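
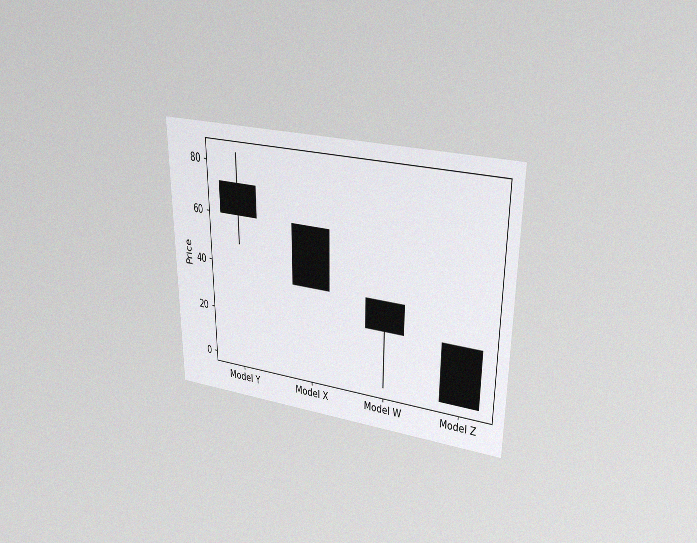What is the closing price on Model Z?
0

The chart is viewed at a slight angle, with some photo noise. The Model Z candle closes at 0.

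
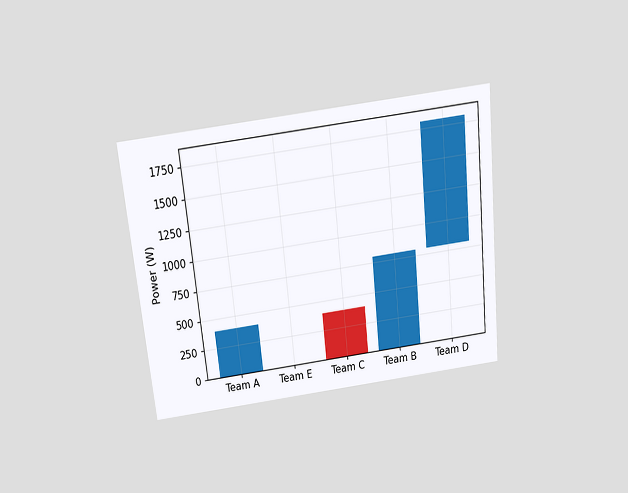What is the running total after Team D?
1800W

The chart is tilted about 6° counter-clockwise and viewed slightly from above. After Team D the running total reaches 1800W.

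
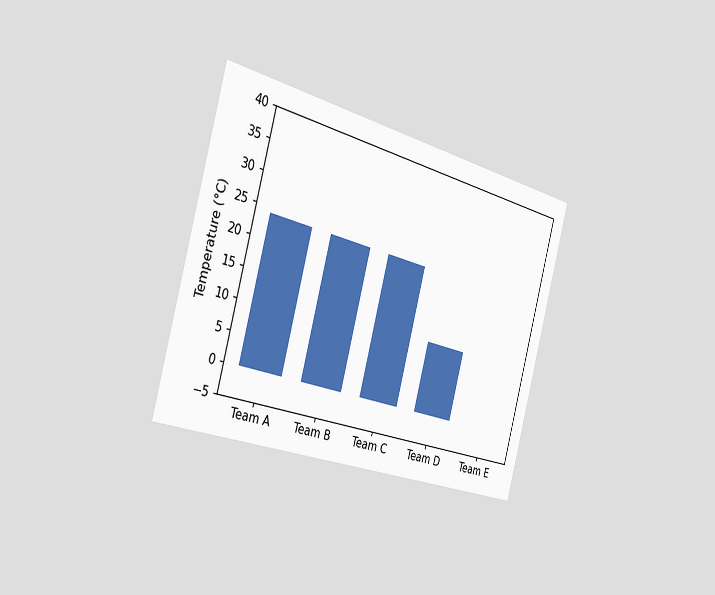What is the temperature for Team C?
24°C

The chart is tilted about 15° clockwise and viewed slightly from the left. Reading along the chart's y-axis, the Team C bar reaches 24°C.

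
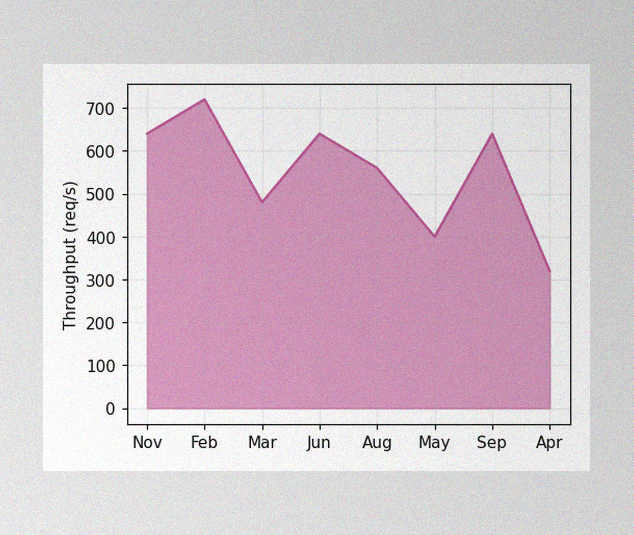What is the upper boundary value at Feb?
The image has some photo noise and uneven lighting. At Feb the upper boundary is at 720req/s.

720req/s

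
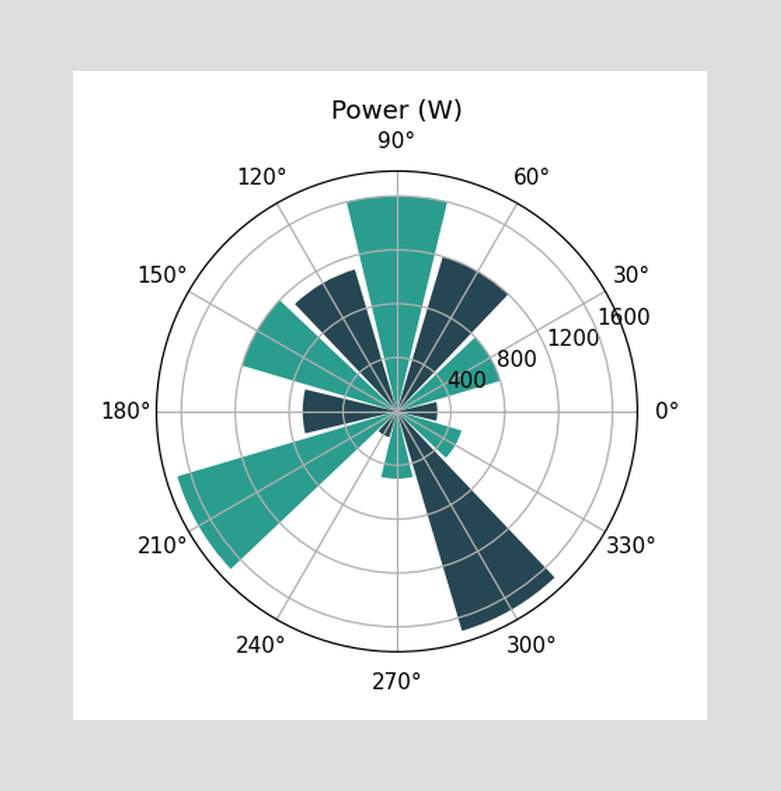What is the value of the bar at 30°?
The bar at 30° reaches 800W on the radial axis.

800W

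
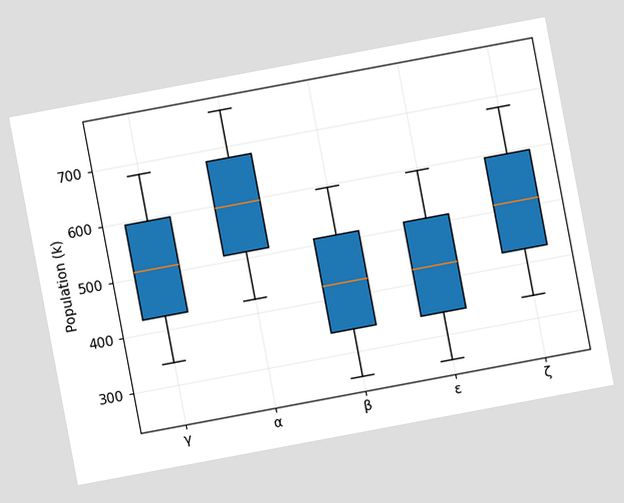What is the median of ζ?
510k

The chart is tilted about 11° counter-clockwise. The median line in the ζ box sits at 510k.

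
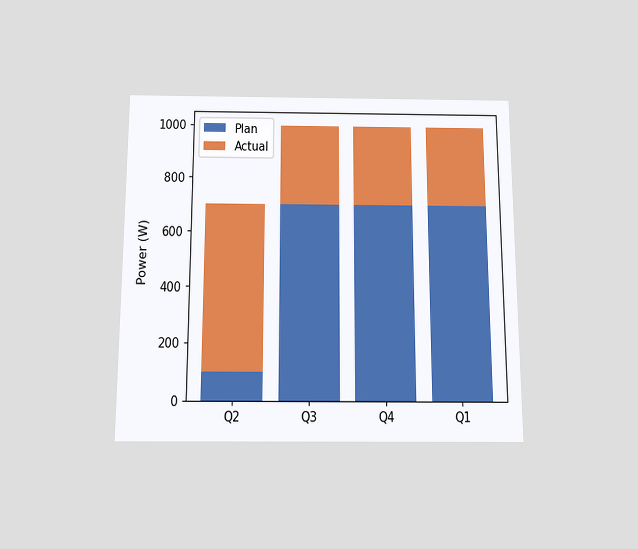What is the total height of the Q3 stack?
1000W

The chart is viewed slightly from below. The Q3 stack's top reaches 1000W on the y-axis.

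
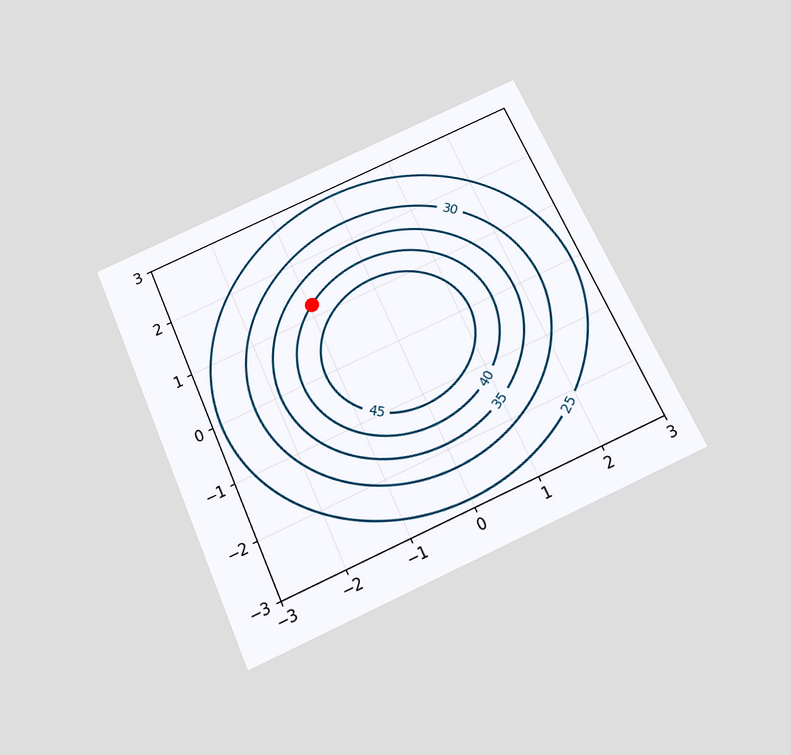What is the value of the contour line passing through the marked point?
The chart is tilted about 24° counter-clockwise and viewed slightly from below. The marked point sits on the contour labelled 40.

40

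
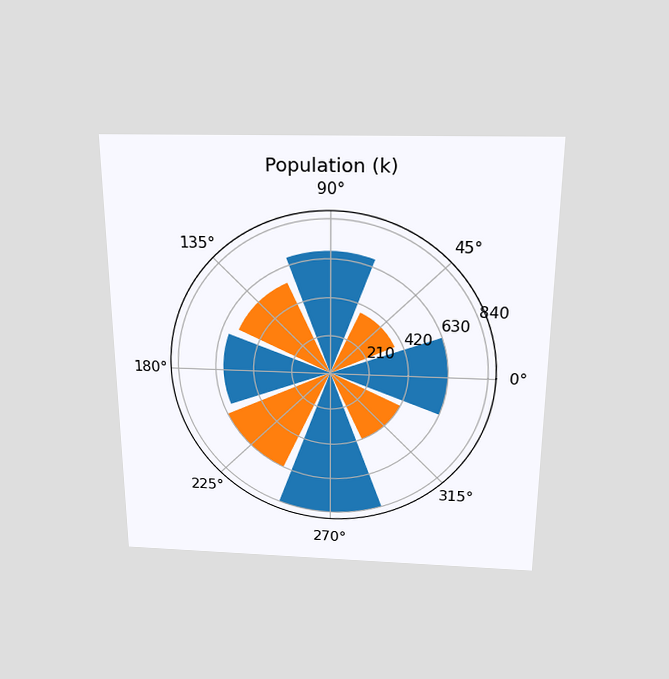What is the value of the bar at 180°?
The chart is viewed slightly from above. The bar at 180° reaches 588k on the radial axis.

588k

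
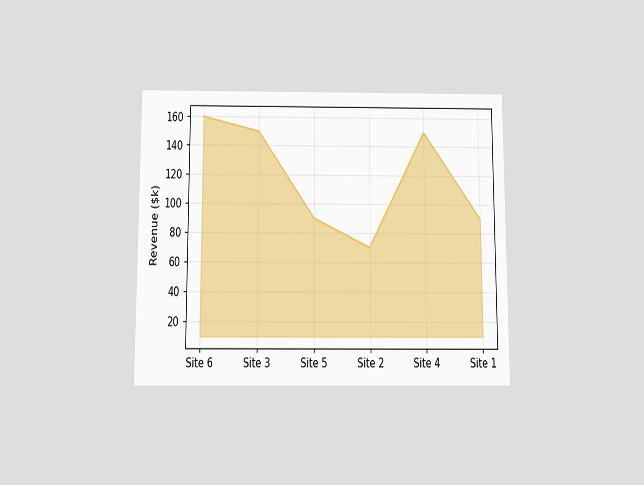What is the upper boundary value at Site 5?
$90k

The chart is viewed slightly from below. At Site 5 the upper boundary is at $90k.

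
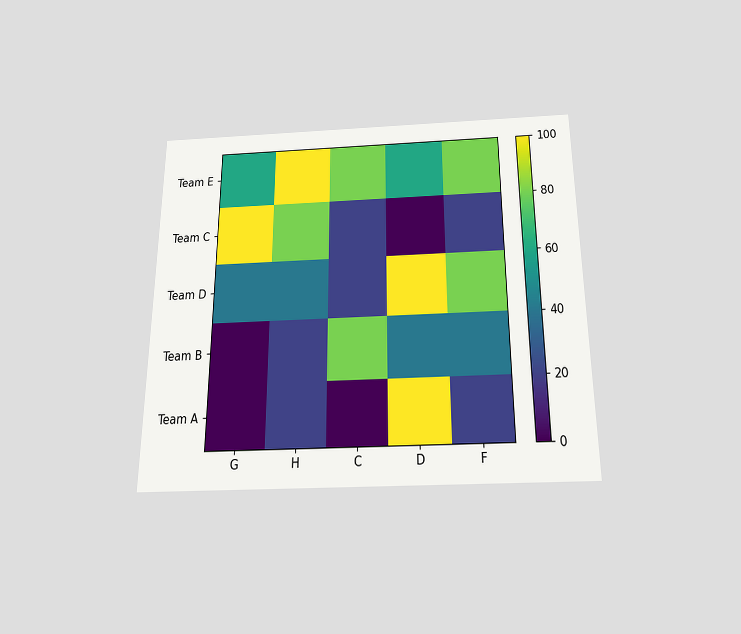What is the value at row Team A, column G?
The chart is viewed slightly from below. Matching cell (Team A, G) against the colorbar gives 0.

0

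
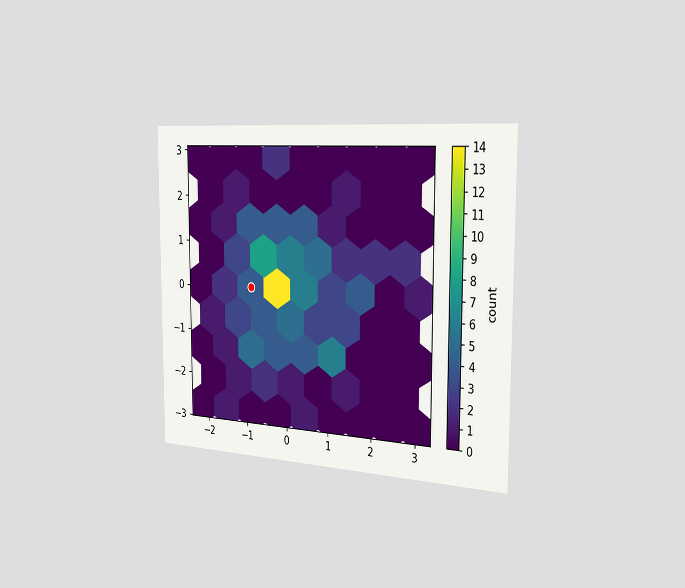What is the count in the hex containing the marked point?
4

The chart is viewed slightly from the right. The marked hex reads 4 on the colorbar.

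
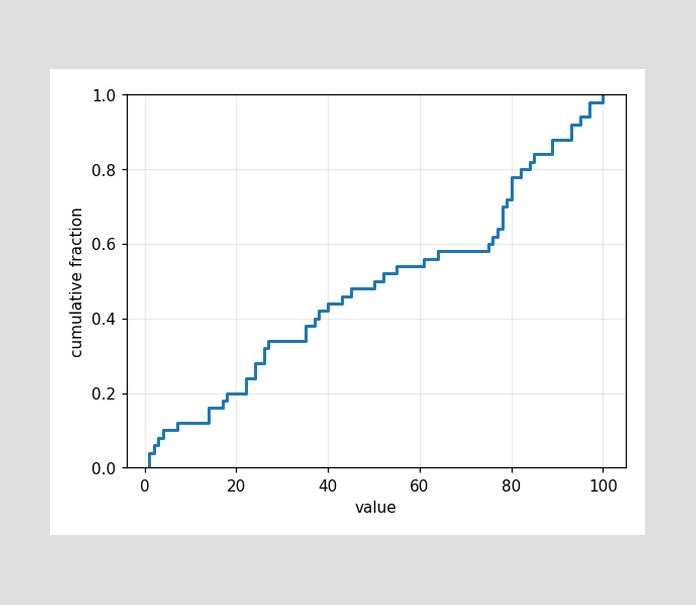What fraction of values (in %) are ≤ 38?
At x=38 the ECDF step is at 42%.

42%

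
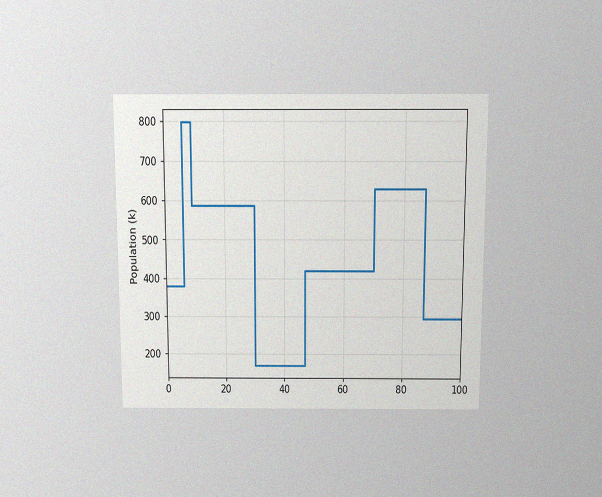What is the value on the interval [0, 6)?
378k

The chart is viewed slightly from above, with some photo noise. On [0, 6) the step sits at 378k.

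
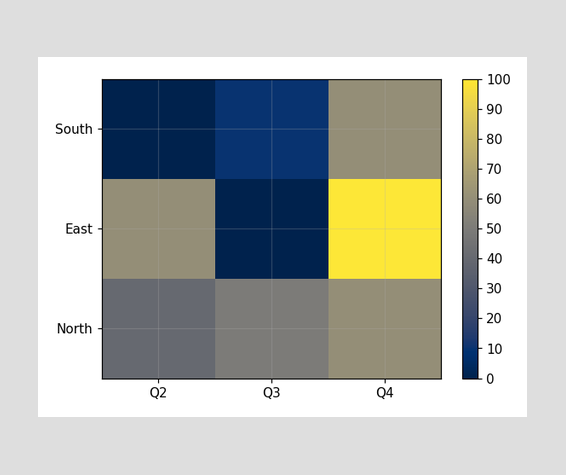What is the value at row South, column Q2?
0

Matching cell (South, Q2) against the colorbar gives 0.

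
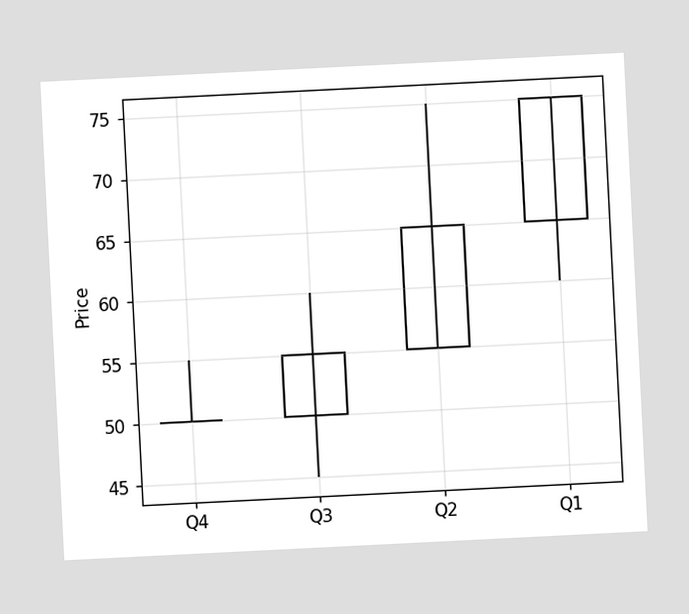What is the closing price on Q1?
75

The chart is tilted about 3° counter-clockwise. The Q1 candle closes at 75.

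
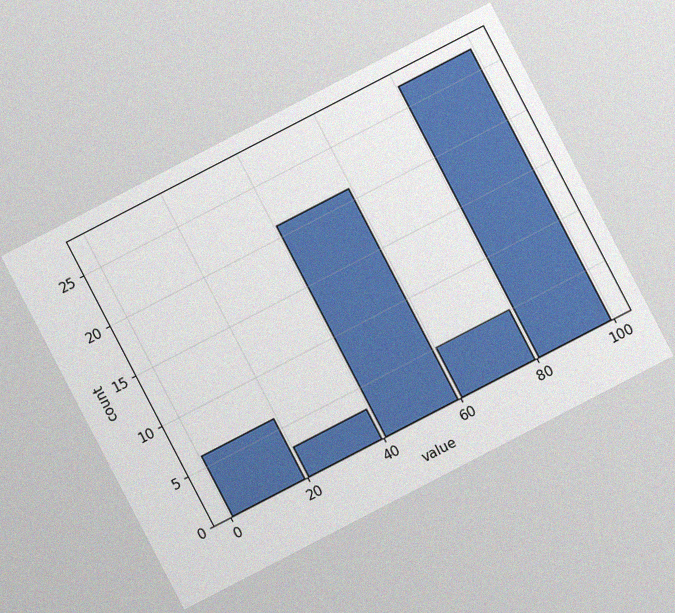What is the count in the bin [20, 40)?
3

The chart is tilted about 27° counter-clockwise, with some photo noise. The [20, 40) bin has height 3.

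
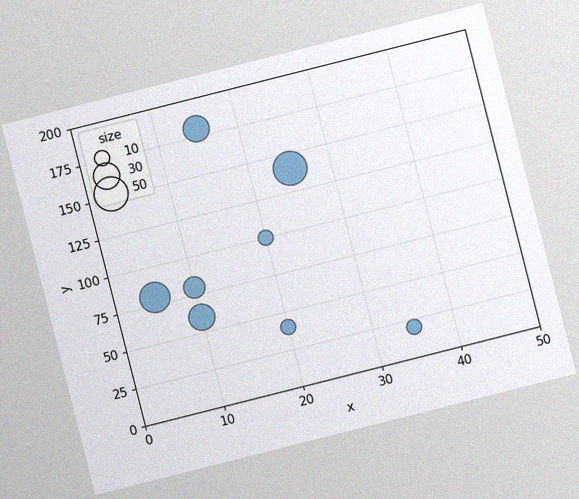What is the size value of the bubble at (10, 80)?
20

The chart is tilted about 14° counter-clockwise, with some photo noise. Matching the bubble at (10, 80) against the size legend gives 20.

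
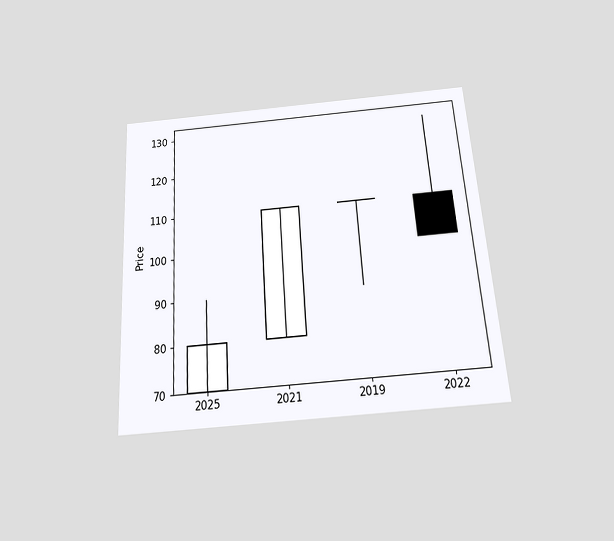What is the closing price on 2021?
The chart is tilted about 4° counter-clockwise and viewed slightly from below. The 2021 candle closes at 110.

110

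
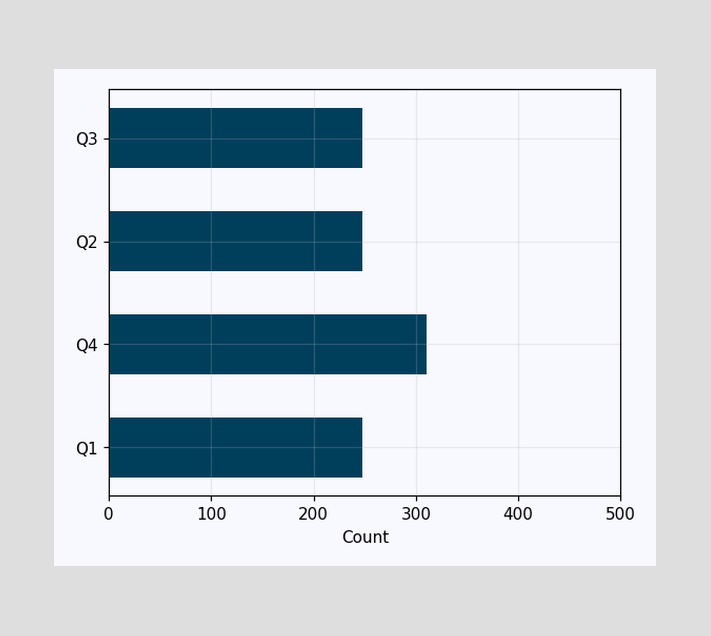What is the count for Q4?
310

Reading along the chart's x-axis, the Q4 bar reaches 310.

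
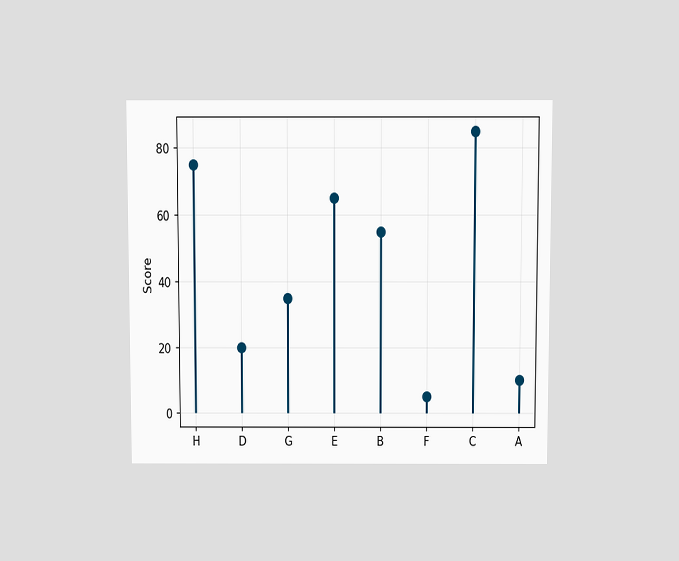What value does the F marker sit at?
The chart is viewed slightly from above. The F marker sits at 5.

5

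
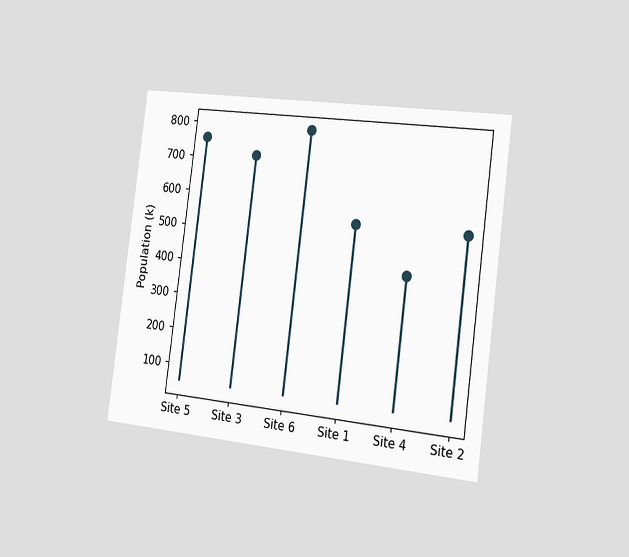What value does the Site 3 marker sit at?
714k

The chart is tilted about 7° clockwise and viewed slightly from the right. The Site 3 marker sits at 714k.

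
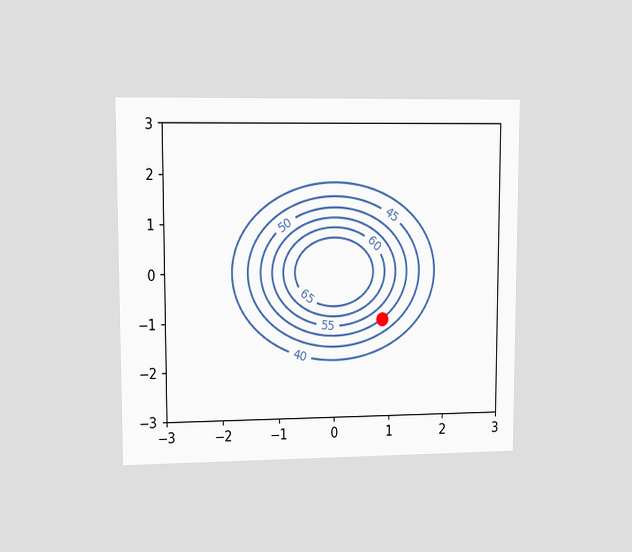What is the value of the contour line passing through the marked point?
The chart is viewed at a slight angle. The marked point sits on the contour labelled 50.

50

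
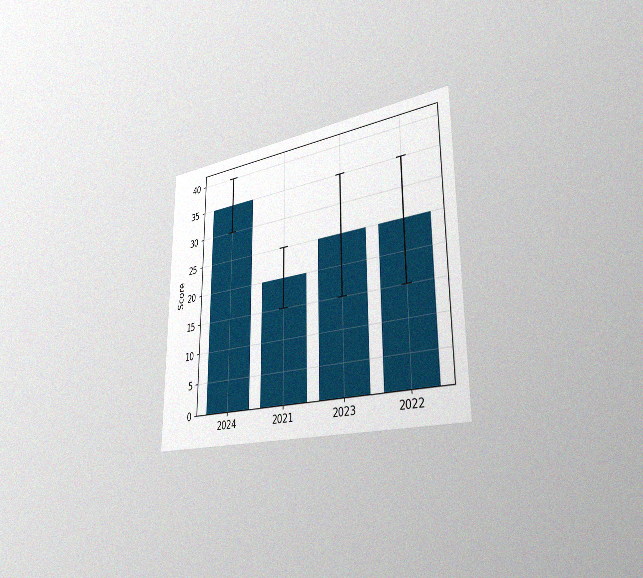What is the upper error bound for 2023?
The chart is viewed slightly from the right, with some photo noise. The 2023 bar's upper whisker reaches 35.

35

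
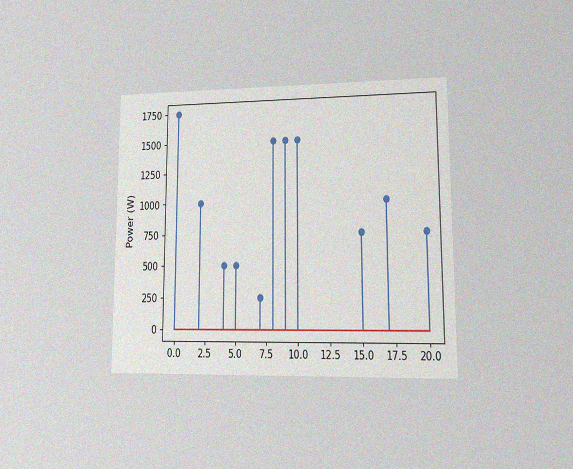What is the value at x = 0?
1750W

The chart is viewed at a slight angle, with some photo noise. The stem at x=0 reaches 1750W.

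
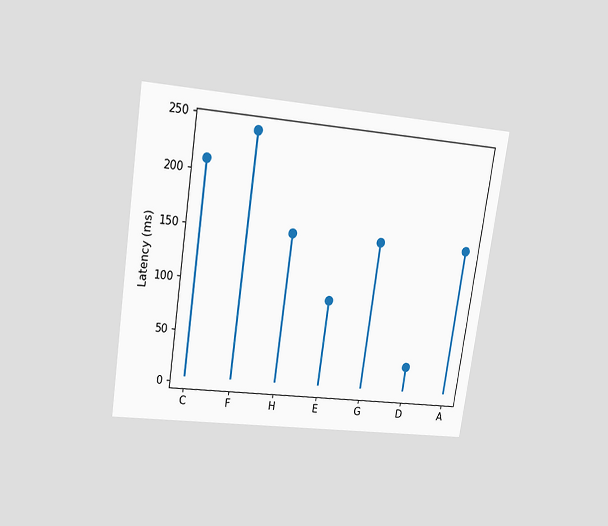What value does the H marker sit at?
150ms

The chart is tilted about 8° clockwise and viewed slightly from above. The H marker sits at 150ms.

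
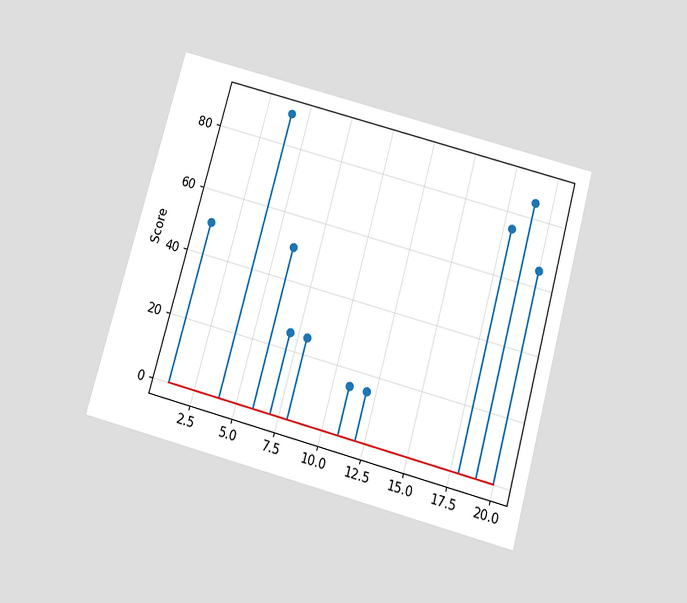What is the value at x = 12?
15

The chart is tilted about 15° clockwise and viewed slightly from below. The stem at x=12 reaches 15.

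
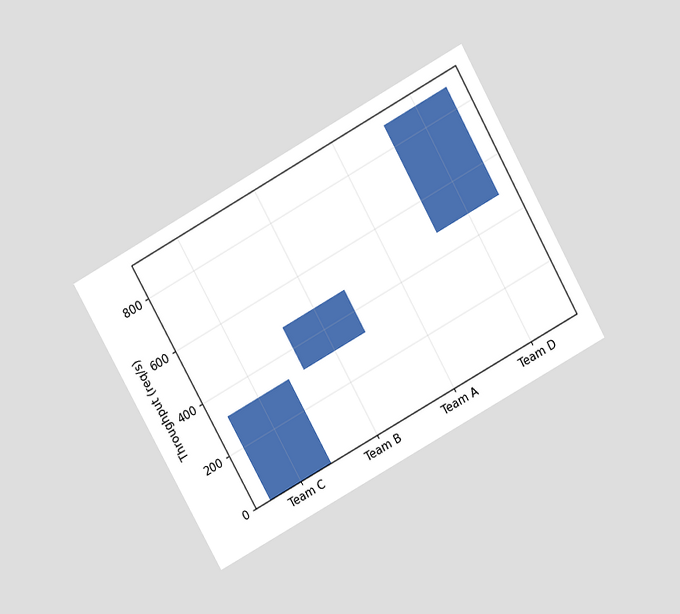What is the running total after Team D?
The chart is tilted about 29° counter-clockwise and viewed slightly from above. After Team D the running total reaches 880req/s.

880req/s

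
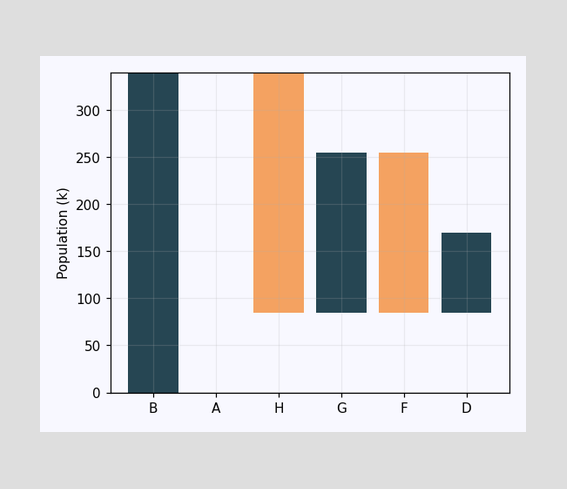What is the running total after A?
After A the running total reaches 340k.

340k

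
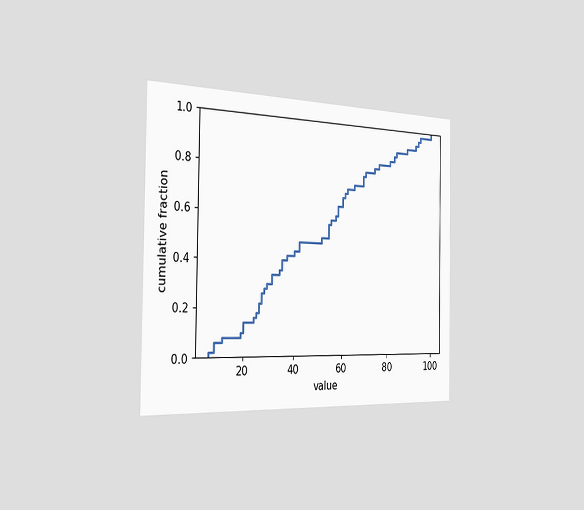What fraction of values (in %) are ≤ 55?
58%

The chart is viewed slightly from the left. At x=55 the ECDF step is at 58%.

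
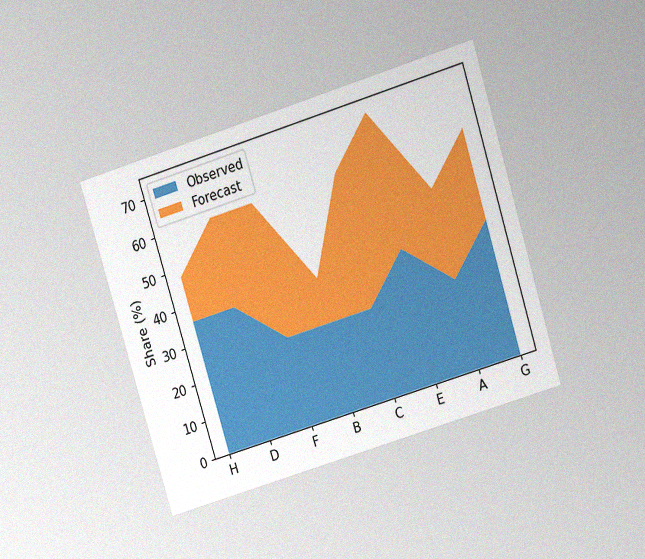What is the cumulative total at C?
The chart is tilted about 17° counter-clockwise and viewed at a slight angle, with some photo noise. The stacked total at C reaches 60%.

60%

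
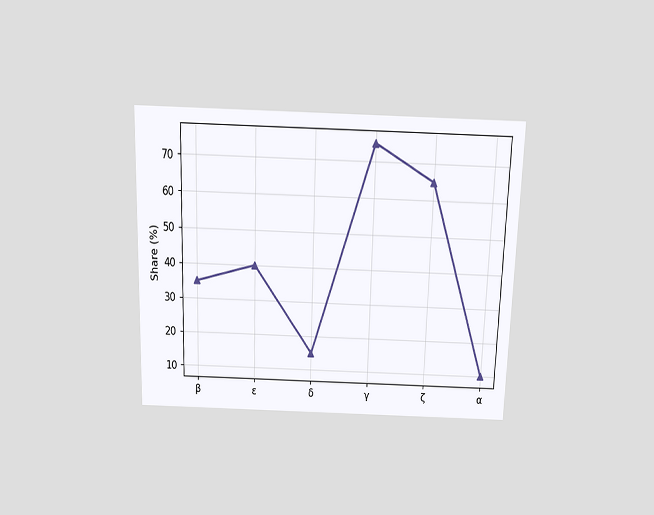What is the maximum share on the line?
75%

The chart is viewed slightly from above. The highest point is at γ, and reading across to the y-axis gives 75%.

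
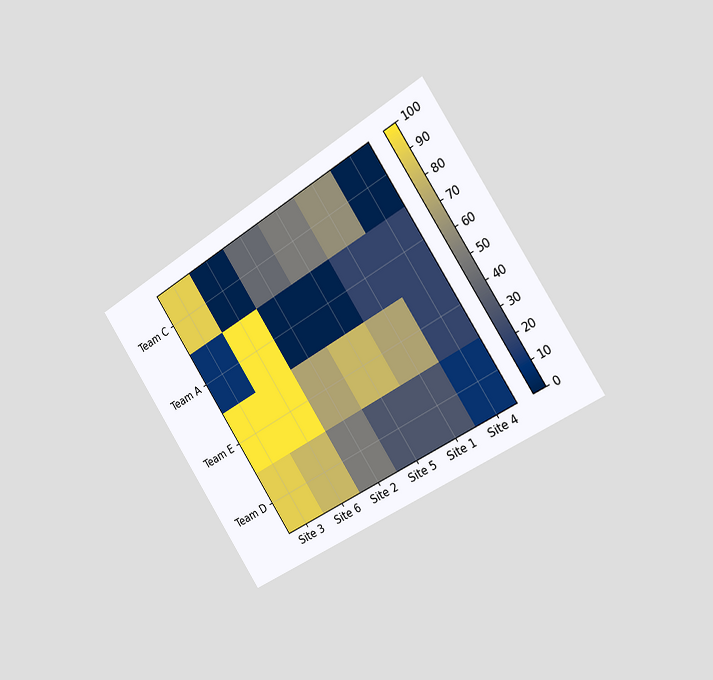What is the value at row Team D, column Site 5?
The chart is tilted about 33° counter-clockwise and viewed slightly from the right. Matching cell (Team D, Site 5) against the colorbar gives 30.

30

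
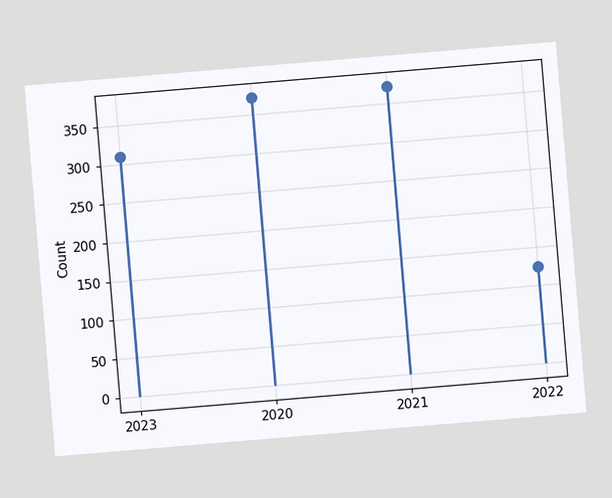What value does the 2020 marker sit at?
372

The chart is tilted about 5° counter-clockwise. The 2020 marker sits at 372.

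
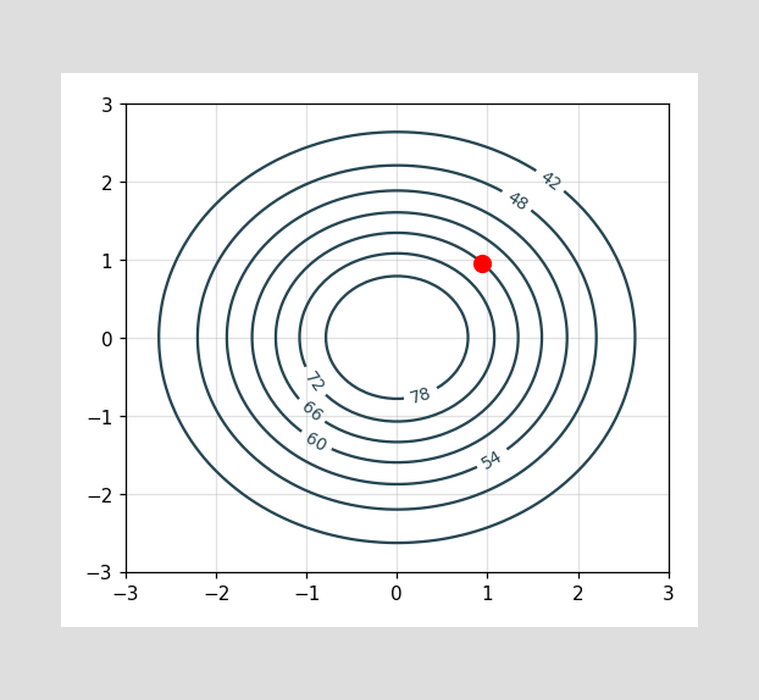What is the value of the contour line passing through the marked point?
66

The marked point sits on the contour labelled 66.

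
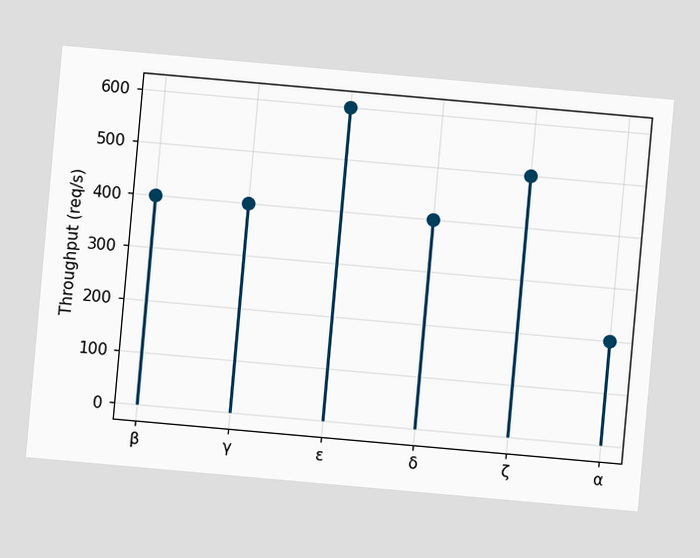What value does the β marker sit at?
400req/s

The chart is tilted about 5° clockwise. The β marker sits at 400req/s.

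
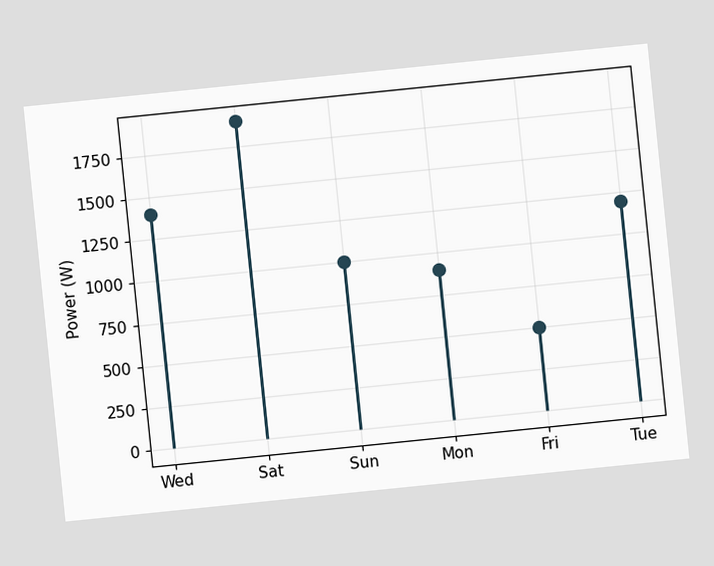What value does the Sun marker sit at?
1000W

The chart is tilted about 6° counter-clockwise. The Sun marker sits at 1000W.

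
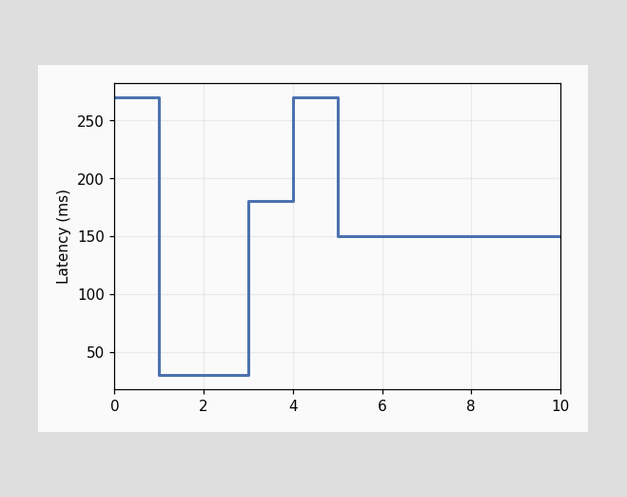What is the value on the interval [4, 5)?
On [4, 5) the step sits at 270ms.

270ms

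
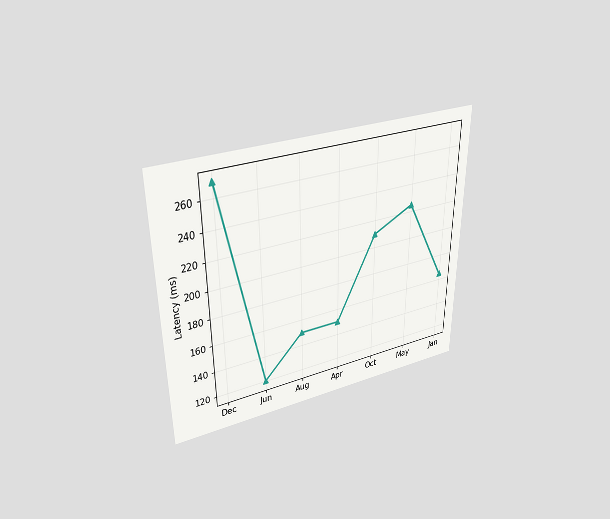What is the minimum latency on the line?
120ms

The chart is viewed slightly from above. The lowest point is at Jun, and reading across to the y-axis gives 120ms.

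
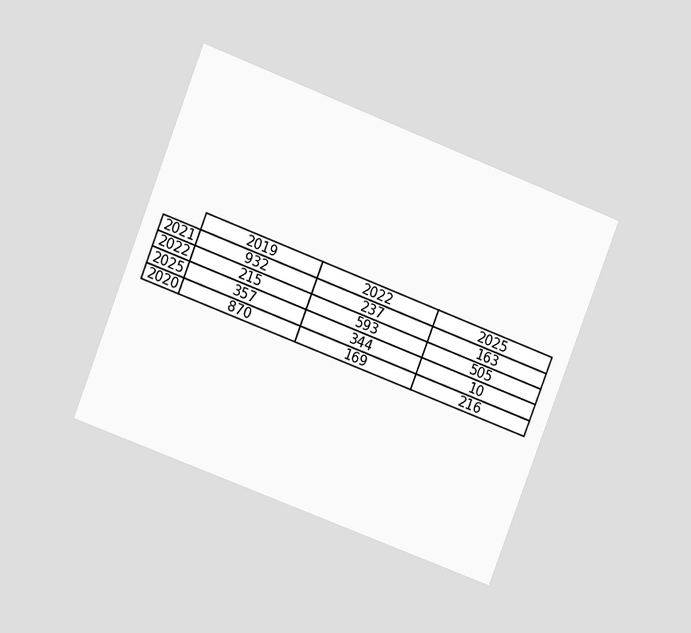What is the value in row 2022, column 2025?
505

The chart is tilted about 21° clockwise and viewed at a slight angle. The (2022, 2025) cell reads 505.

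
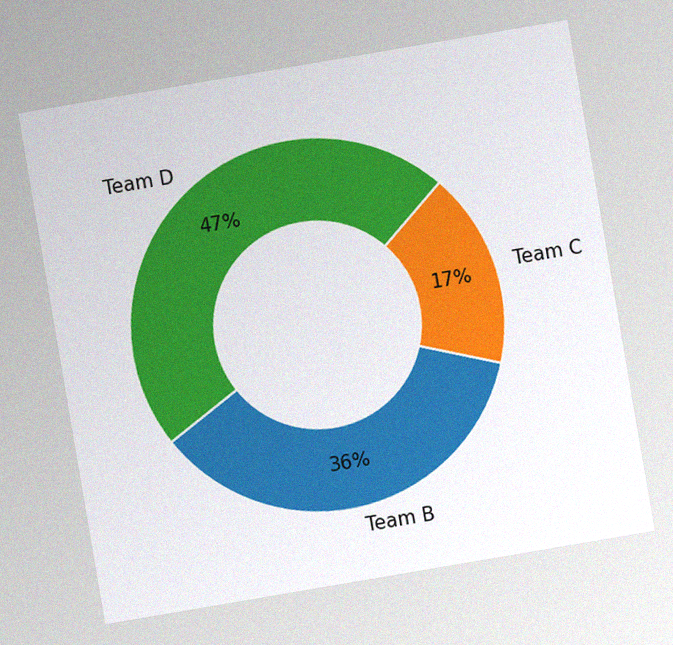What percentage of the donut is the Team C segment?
17%

The chart is tilted about 10° counter-clockwise, with some photo noise. The Team C segment takes up 17% of the ring.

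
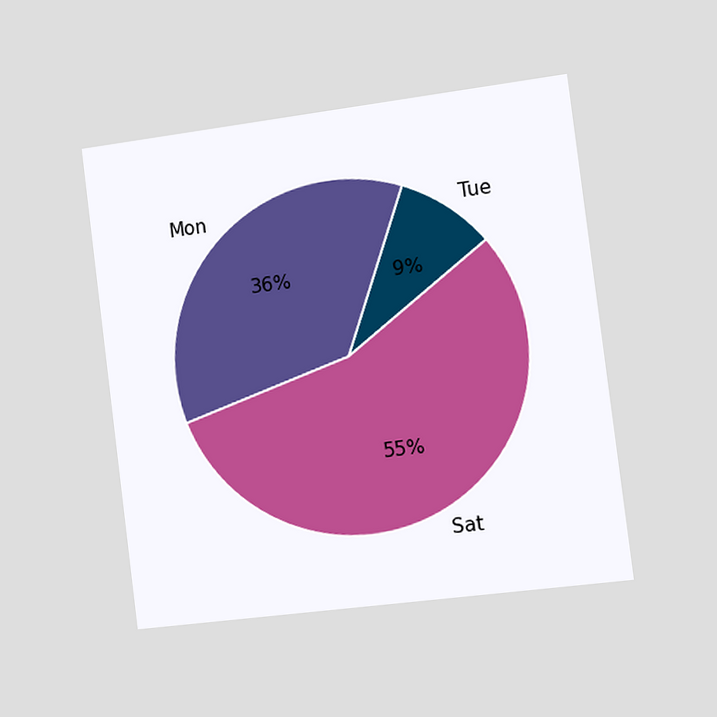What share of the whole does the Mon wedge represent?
The chart is tilted about 7° counter-clockwise and viewed slightly from the right. The Mon slice takes up 36% of the pie.

36%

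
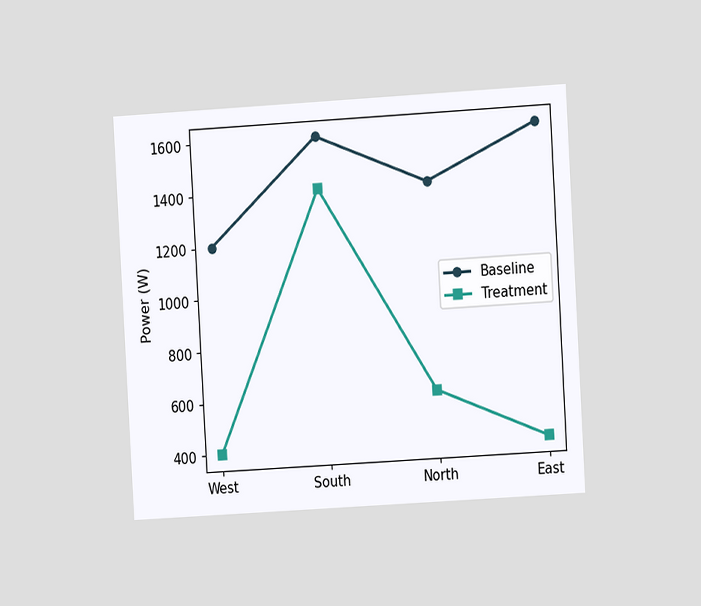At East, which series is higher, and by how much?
Baseline, by 1200W

The chart is tilted about 3° counter-clockwise and viewed at a slight angle. At East, Baseline sits above the other line by 1200W.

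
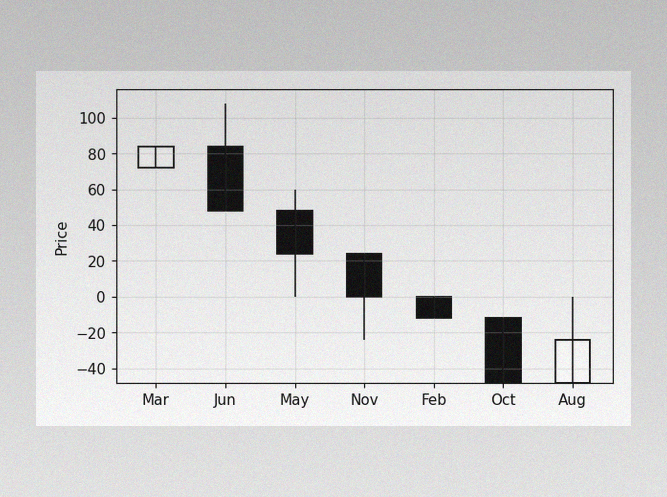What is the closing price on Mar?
The image has some photo noise and uneven lighting. The Mar candle closes at 84.

84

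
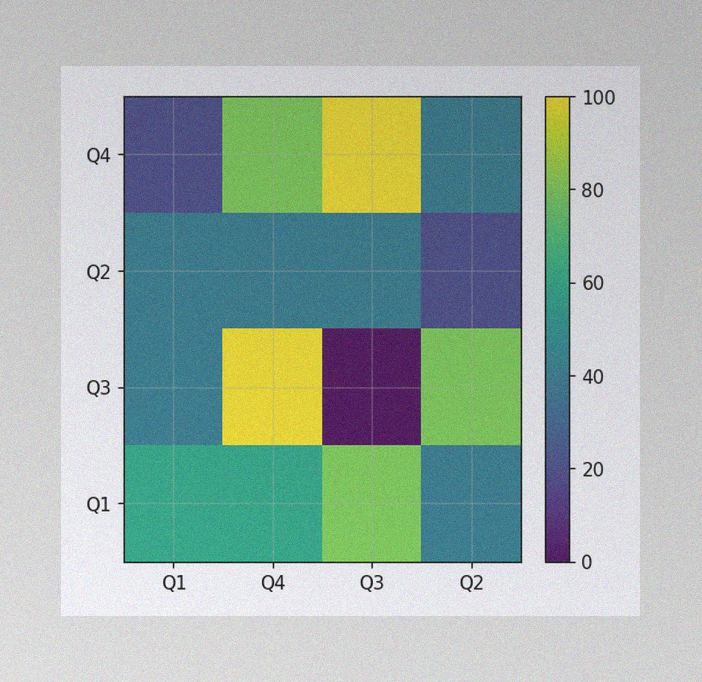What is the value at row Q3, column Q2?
80

The image has some photo noise and uneven lighting. Matching cell (Q3, Q2) against the colorbar gives 80.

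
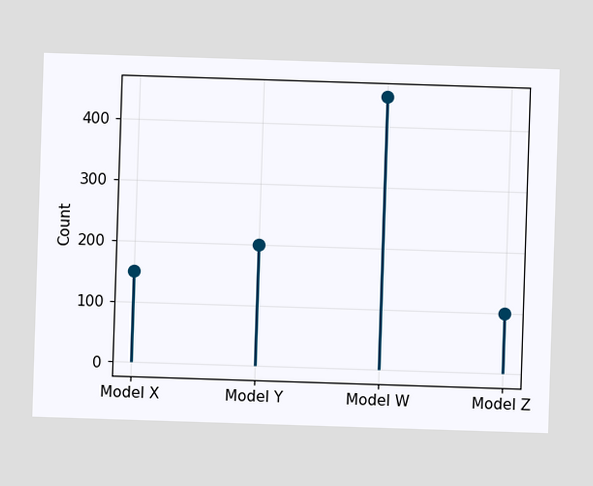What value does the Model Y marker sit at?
200

The Model Y marker sits at 200.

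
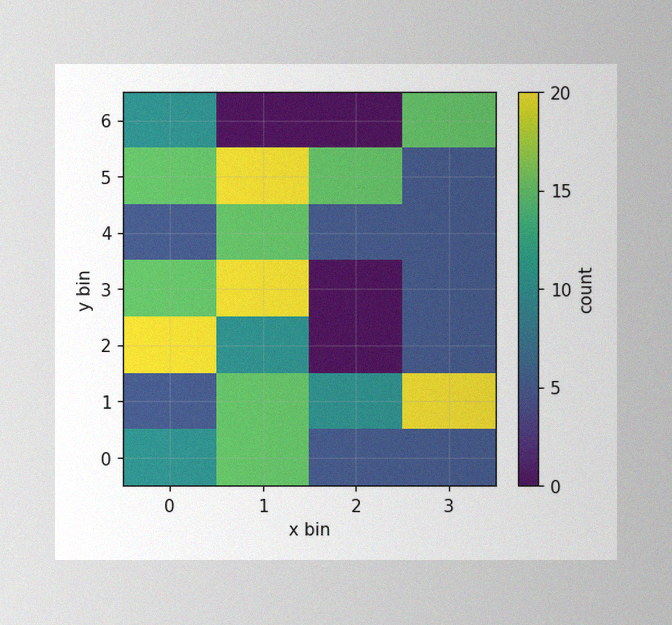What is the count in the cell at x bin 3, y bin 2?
The image has some photo noise and uneven lighting. Matching the cell (3, 2) against the colorbar gives 5.

5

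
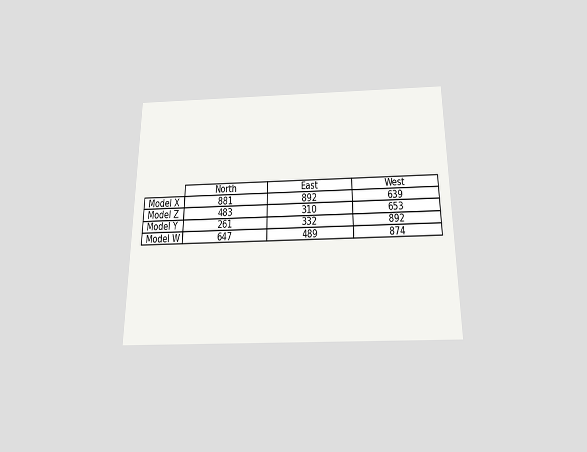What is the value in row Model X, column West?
The chart is viewed slightly from below. The (Model X, West) cell reads 639.

639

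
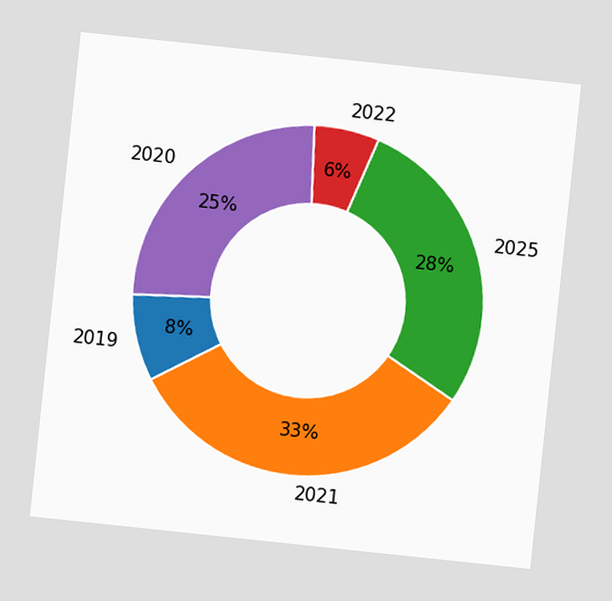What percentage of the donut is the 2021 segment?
The chart is tilted about 6° clockwise. The 2021 segment takes up 33% of the ring.

33%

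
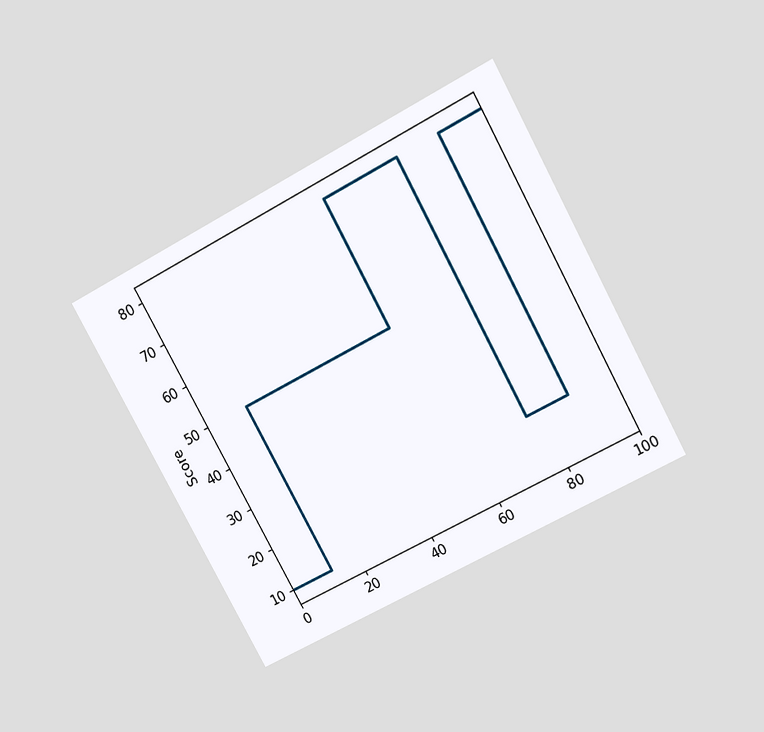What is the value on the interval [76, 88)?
20

The chart is tilted about 28° counter-clockwise and viewed at a slight angle. On [76, 88) the step sits at 20.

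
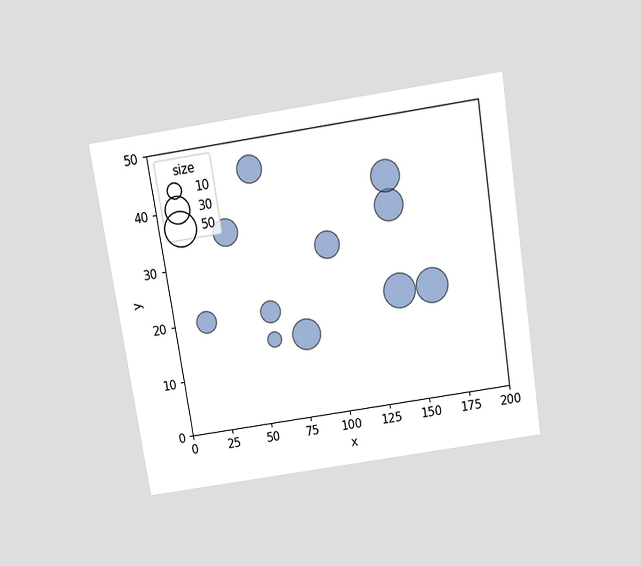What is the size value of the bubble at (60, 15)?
10

The chart is tilted about 9° counter-clockwise and viewed slightly from above. Matching the bubble at (60, 15) against the size legend gives 10.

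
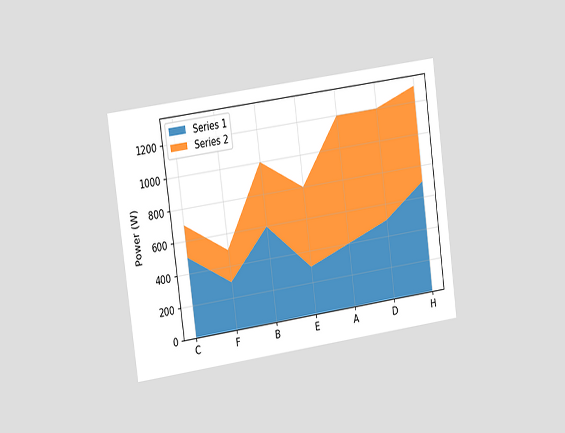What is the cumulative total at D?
1200W

The chart is tilted about 8° counter-clockwise and viewed slightly from the left. The stacked total at D reaches 1200W.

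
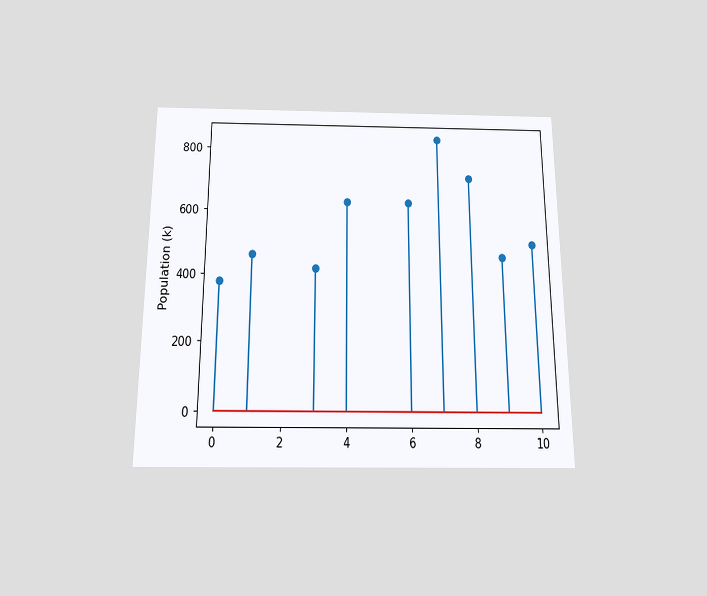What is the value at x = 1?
The chart is viewed slightly from below. The stem at x=1 reaches 462k.

462k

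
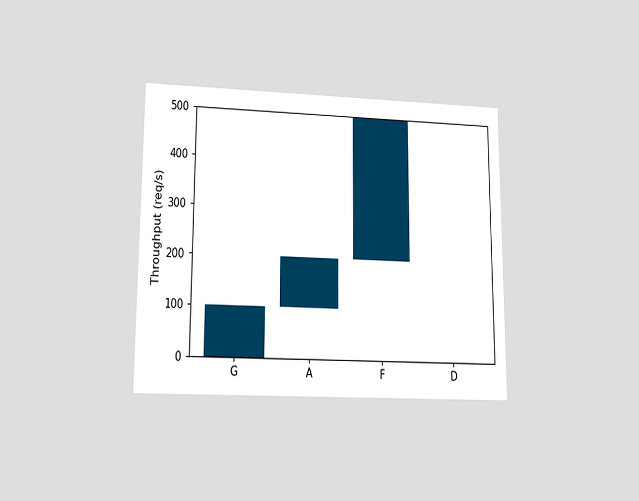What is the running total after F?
The chart is viewed at a slight angle. After F the running total reaches 500req/s.

500req/s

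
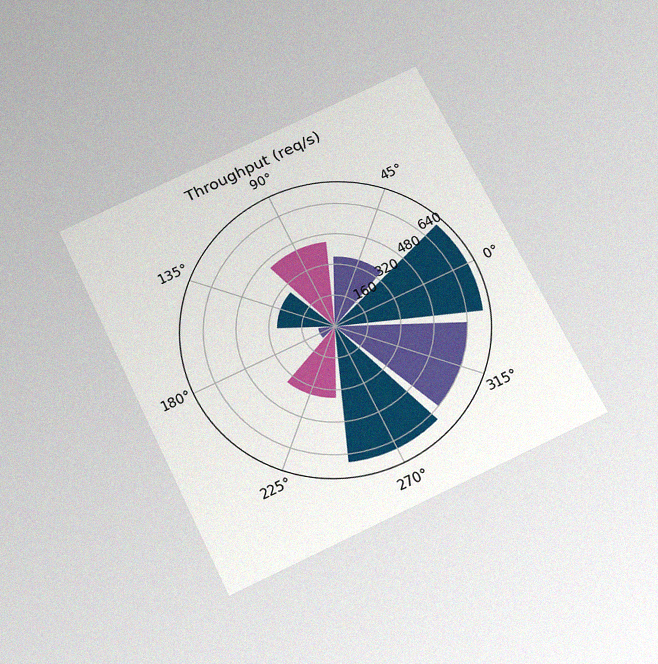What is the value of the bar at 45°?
360req/s

The chart is tilted about 26° counter-clockwise and viewed slightly from below, with some photo noise. The bar at 45° reaches 360req/s on the radial axis.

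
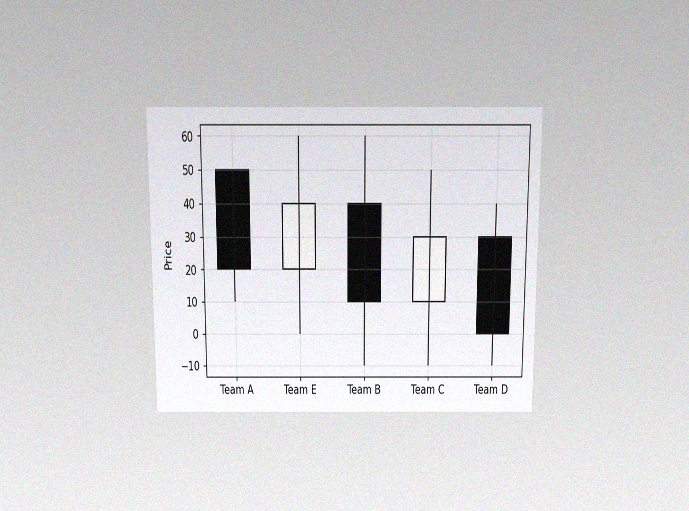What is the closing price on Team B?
The chart is viewed slightly from above, with some photo noise. The Team B candle closes at 10.

10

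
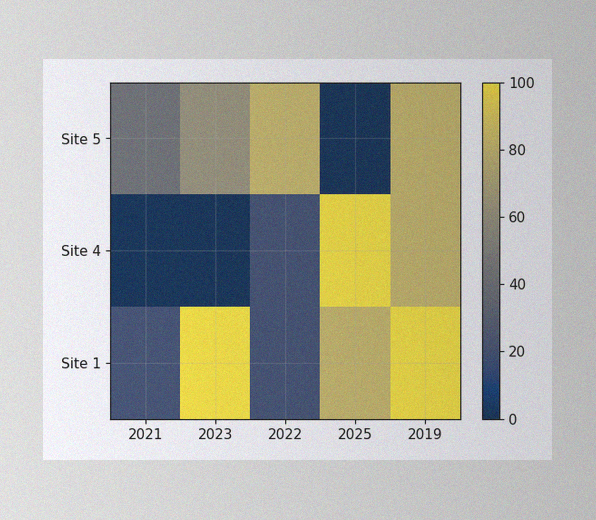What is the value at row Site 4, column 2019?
80

The image has some photo noise and uneven lighting. Matching cell (Site 4, 2019) against the colorbar gives 80.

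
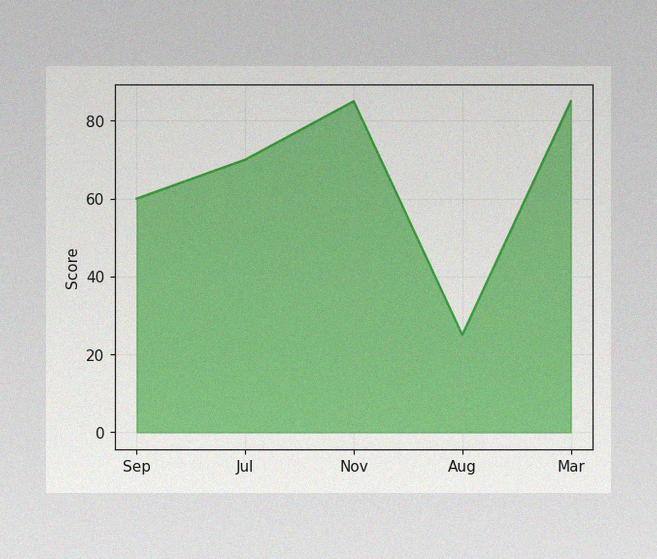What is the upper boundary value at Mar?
The image has some photo noise and uneven lighting. At Mar the upper boundary is at 85.

85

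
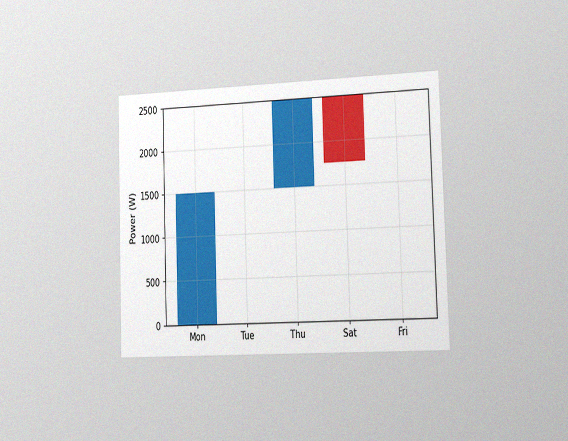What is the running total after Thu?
2500W

The chart is viewed slightly from the right, with some photo noise. After Thu the running total reaches 2500W.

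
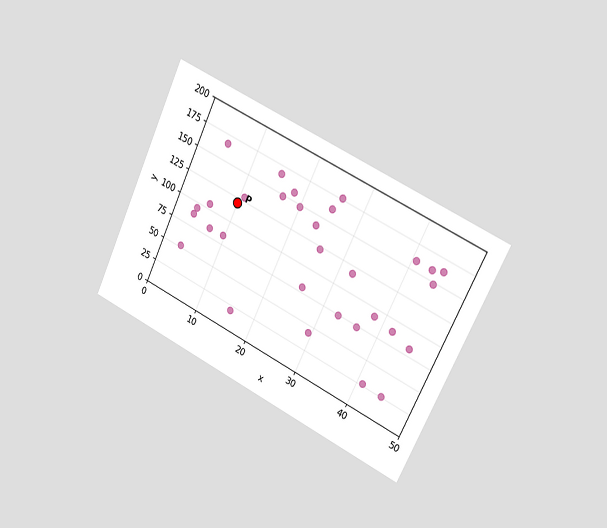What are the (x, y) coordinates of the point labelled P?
The chart is tilted about 26° clockwise and viewed slightly from the right. Following the gridlines from P to each axis, P sits at (10, 120).

(10, 120)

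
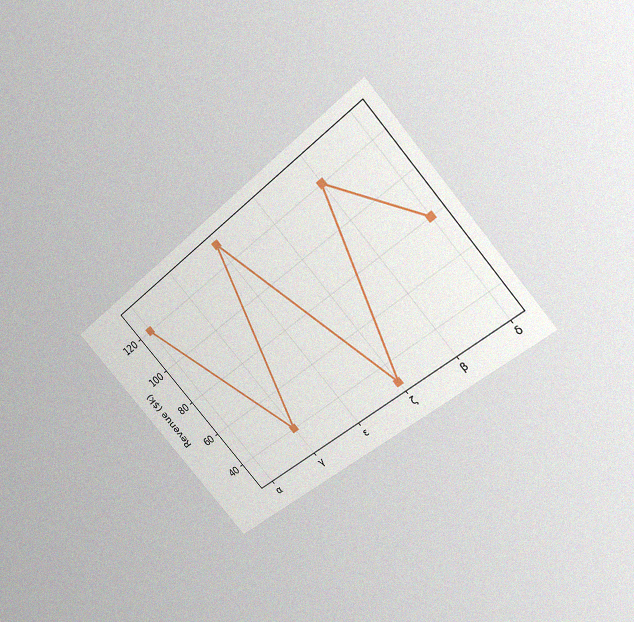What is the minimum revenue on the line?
$30k

The chart is tilted about 41° counter-clockwise and viewed slightly from above, with some photo noise. The lowest point is at ζ, and reading across to the y-axis gives $30k.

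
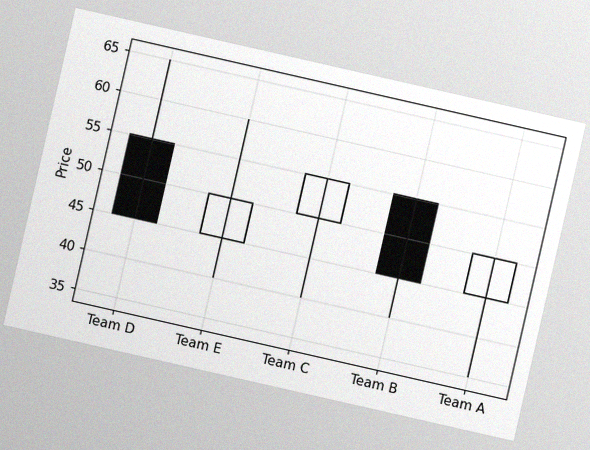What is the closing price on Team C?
55

The chart is tilted about 13° clockwise, with some photo noise. The Team C candle closes at 55.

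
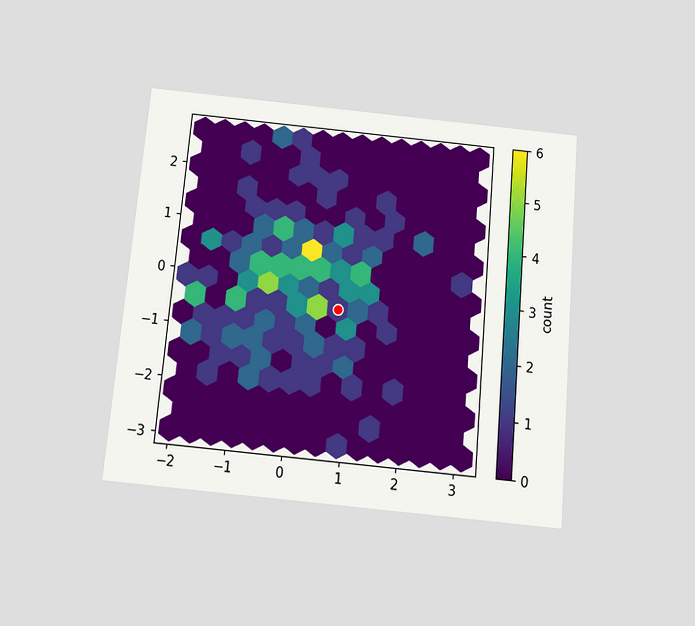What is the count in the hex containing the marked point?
1

The chart is tilted about 5° clockwise and viewed slightly from below. The marked hex reads 1 on the colorbar.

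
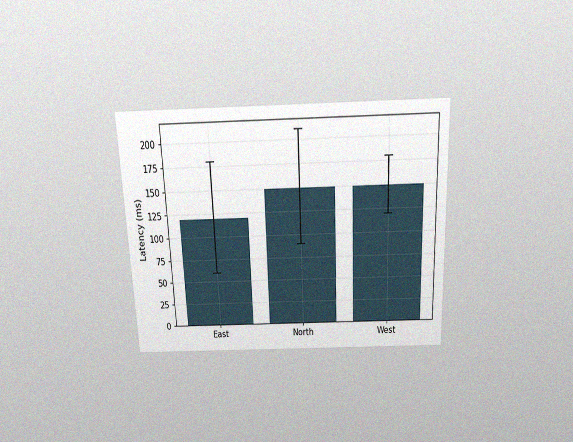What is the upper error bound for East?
The chart is tilted about 2° counter-clockwise and viewed slightly from above, with some photo noise. The East bar's upper whisker reaches 180ms.

180ms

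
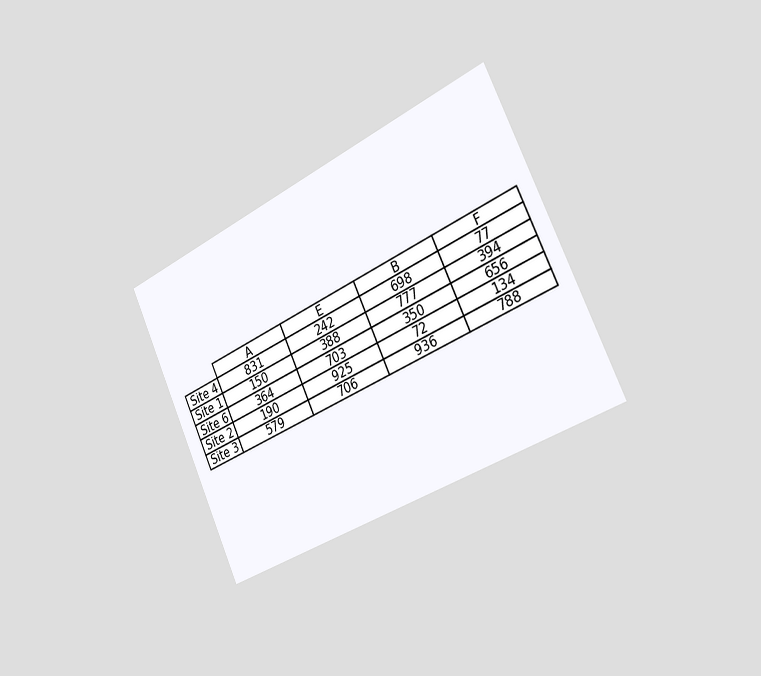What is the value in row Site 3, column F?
The chart is tilted about 25° counter-clockwise and viewed slightly from the right. The (Site 3, F) cell reads 788.

788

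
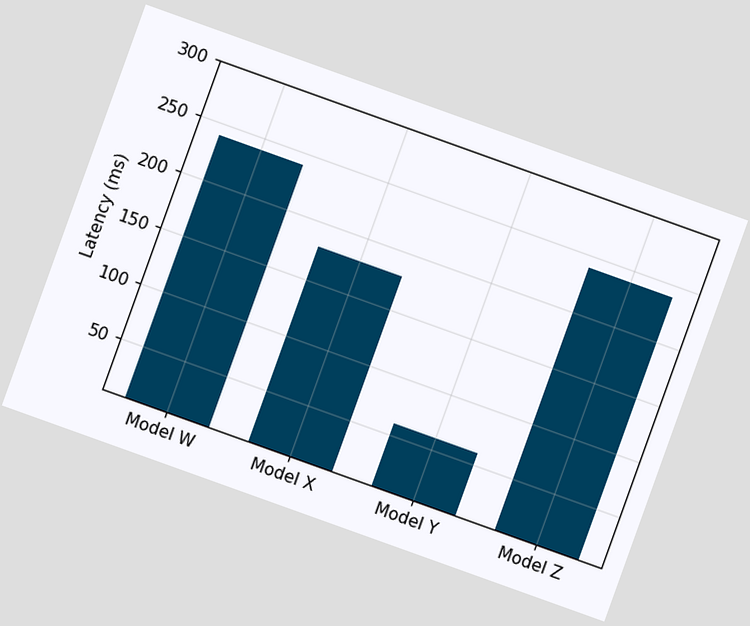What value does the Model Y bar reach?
The chart is tilted about 20° clockwise. Reading along the chart's y-axis, the Model Y bar reaches 60ms.

60ms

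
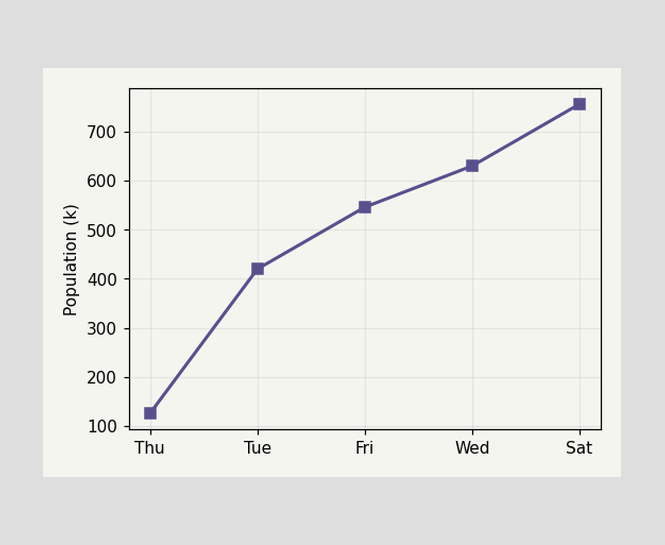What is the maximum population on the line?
The highest point is at Sat, and reading across to the y-axis gives 756k.

756k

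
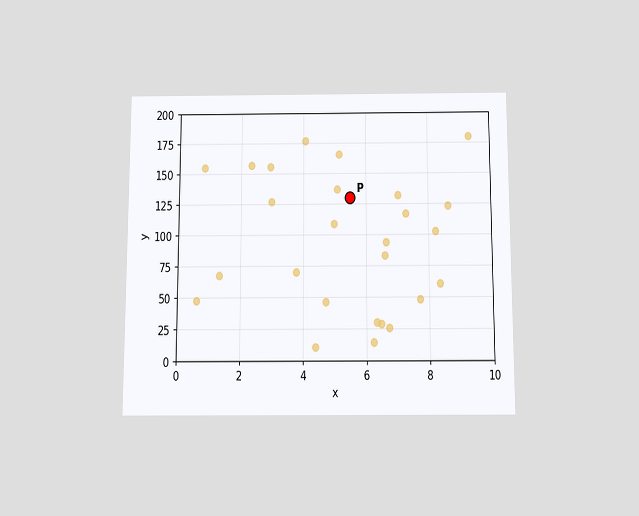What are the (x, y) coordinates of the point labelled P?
(5.5, 130)

The chart is viewed slightly from below. Following the gridlines from P to each axis, P sits at (5.5, 130).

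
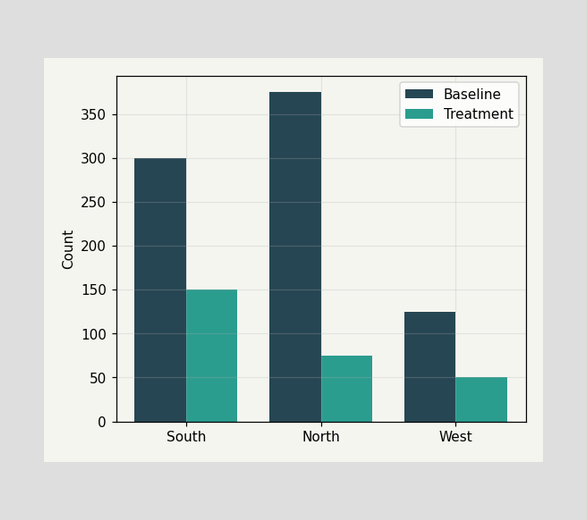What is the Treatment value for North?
75

The Treatment bar at North reaches 75 on the y-axis.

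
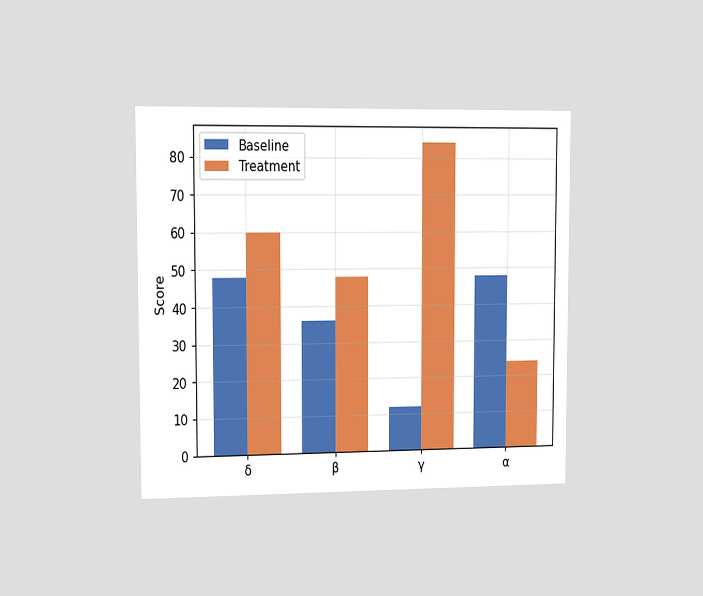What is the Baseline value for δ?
48

The chart is viewed slightly from the left. The Baseline bar at δ reaches 48 on the y-axis.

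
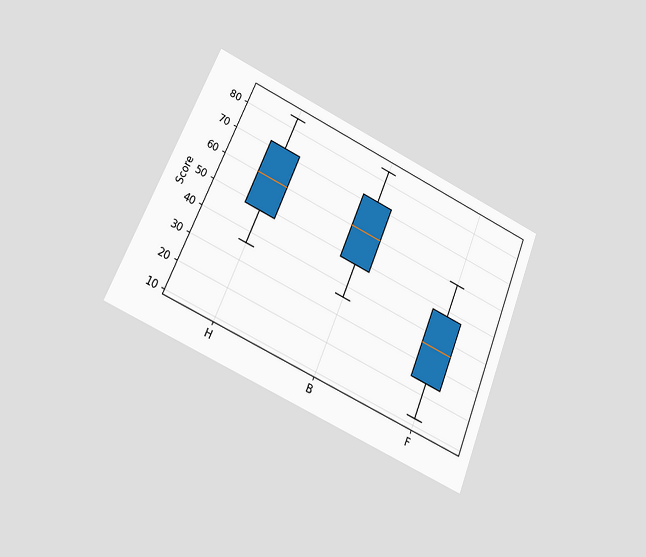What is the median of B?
The chart is tilted about 23° clockwise and viewed at a slight angle. The median line in the B box sits at 60.

60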